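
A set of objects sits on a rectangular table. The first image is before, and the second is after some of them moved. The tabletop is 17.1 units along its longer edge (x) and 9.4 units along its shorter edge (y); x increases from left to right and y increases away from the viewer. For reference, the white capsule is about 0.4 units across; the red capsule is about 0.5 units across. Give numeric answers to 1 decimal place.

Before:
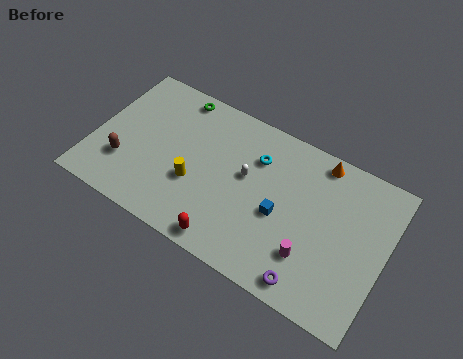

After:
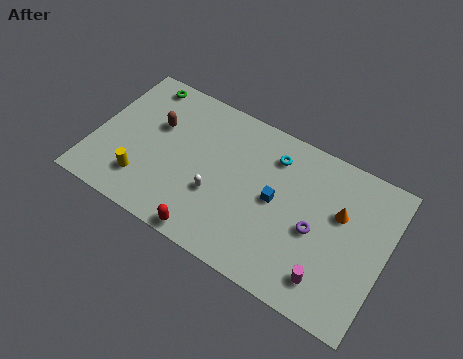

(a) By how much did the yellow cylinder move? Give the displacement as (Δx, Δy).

(-2.9, -1.3)

The yellow cylinder started near (6.1, 3.5) and ended near (3.2, 2.2).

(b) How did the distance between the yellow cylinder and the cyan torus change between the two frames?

+4.1

The distance was about 4.6 in the first image and 8.7 in the second, so they moved 4.1 units further apart.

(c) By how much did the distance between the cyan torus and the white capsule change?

+3.4

They were about 1.5 units apart before and 4.9 after — 3.4 units further apart.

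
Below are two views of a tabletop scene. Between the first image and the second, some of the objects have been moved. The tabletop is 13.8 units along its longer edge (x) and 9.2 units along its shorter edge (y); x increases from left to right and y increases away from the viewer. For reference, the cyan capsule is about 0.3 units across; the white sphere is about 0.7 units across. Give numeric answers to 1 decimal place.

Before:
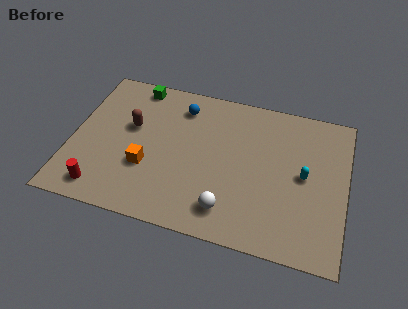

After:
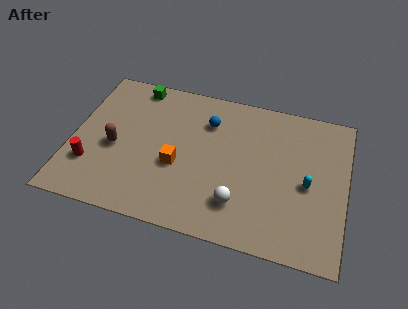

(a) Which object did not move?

the green cube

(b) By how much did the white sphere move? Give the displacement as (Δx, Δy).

(0.5, 0.5)

The white sphere started near (8.1, 1.7) and ended near (8.6, 2.2).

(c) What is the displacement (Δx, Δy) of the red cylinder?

(-0.7, 1.3)

From the two frames, the red cylinder sits at roughly (1.8, 1.3) before and (1.1, 2.6) after.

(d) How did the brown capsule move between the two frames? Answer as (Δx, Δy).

(-0.7, -1.5)

The brown capsule started near (2.9, 5.5) and ended near (2.2, 4.0).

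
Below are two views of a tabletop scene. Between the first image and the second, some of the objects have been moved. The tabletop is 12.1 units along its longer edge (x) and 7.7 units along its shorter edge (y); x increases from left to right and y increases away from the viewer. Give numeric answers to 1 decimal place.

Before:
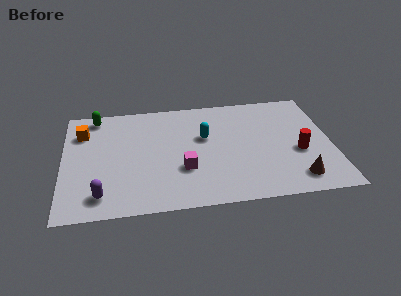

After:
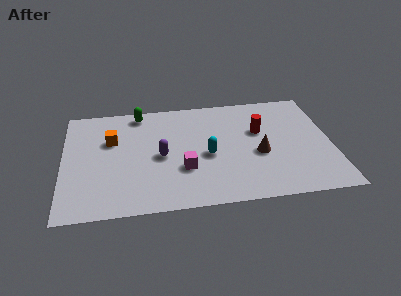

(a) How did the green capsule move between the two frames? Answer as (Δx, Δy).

(2.0, 0.0)

The green capsule was at about (1.5, 6.8) and moved to about (3.5, 6.8).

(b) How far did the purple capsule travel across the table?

3.5

The purple capsule was near (1.7, 1.3) before and (4.4, 3.6) after, so it travelled √(2.7² + 2.3²) ≈ 3.5 units.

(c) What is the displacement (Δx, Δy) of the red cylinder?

(-1.7, 1.7)

The red cylinder was at about (10.6, 3.1) and moved to about (8.9, 4.8).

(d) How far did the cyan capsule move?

1.3

From (6.4, 4.7) to (6.5, 3.4), the cyan capsule covered √(0.1² + 1.3²) ≈ 1.3 units.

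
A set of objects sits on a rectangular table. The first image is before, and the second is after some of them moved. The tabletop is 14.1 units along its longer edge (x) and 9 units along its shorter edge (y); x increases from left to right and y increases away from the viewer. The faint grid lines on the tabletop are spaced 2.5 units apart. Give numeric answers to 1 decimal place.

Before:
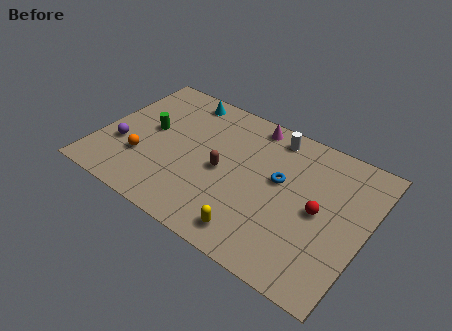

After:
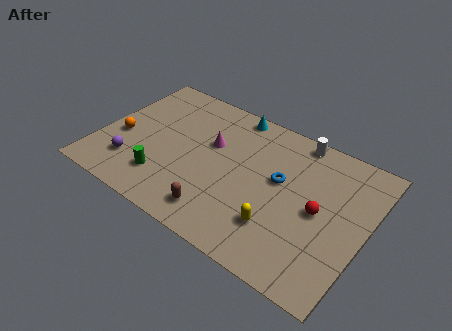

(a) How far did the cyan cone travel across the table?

2.7

The cyan cone was near (3.7, 7.9) before and (6.4, 8.2) after, so it travelled √(2.7² + 0.3²) ≈ 2.7 units.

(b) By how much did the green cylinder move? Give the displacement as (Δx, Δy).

(1.3, -2.8)

From the two frames, the green cylinder sits at roughly (2.5, 4.9) before and (3.8, 2.1) after.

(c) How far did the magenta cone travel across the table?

3.0

The magenta cone was near (7.5, 8.0) before and (5.7, 5.6) after, so it travelled √(1.8² + 2.4²) ≈ 3.0 units.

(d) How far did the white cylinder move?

1.3

The white cylinder moved from about (8.7, 7.8) to (9.9, 8.2), a distance of √(1.2² + 0.4²) ≈ 1.3.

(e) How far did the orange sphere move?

1.7

The orange sphere was near (2.5, 2.8) before and (1.1, 3.7) after, so it travelled √(1.4² + 0.9²) ≈ 1.7 units.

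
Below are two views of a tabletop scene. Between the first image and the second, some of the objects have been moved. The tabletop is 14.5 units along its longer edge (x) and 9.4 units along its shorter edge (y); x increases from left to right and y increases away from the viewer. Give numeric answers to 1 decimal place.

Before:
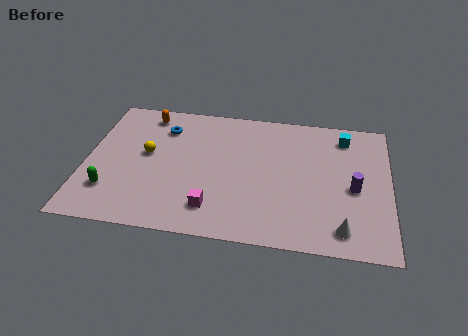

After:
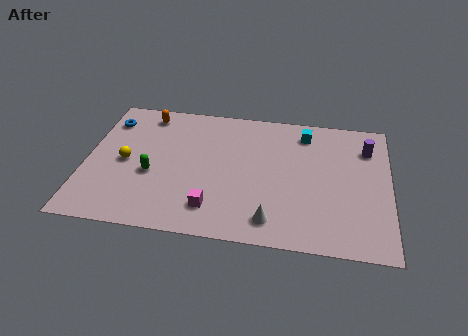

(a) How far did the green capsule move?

2.4

The green capsule moved from about (1.3, 2.4) to (3.2, 3.8), a distance of √(1.9² + 1.4²) ≈ 2.4.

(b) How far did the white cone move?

3.3

The white cone was near (12.3, 1.4) before and (9.0, 1.5) after, so it travelled √(3.3² + 0.1²) ≈ 3.3 units.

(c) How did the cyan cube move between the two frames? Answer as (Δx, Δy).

(-1.9, 0.0)

From the two frames, the cyan cube sits at roughly (12.3, 7.8) before and (10.4, 7.8) after.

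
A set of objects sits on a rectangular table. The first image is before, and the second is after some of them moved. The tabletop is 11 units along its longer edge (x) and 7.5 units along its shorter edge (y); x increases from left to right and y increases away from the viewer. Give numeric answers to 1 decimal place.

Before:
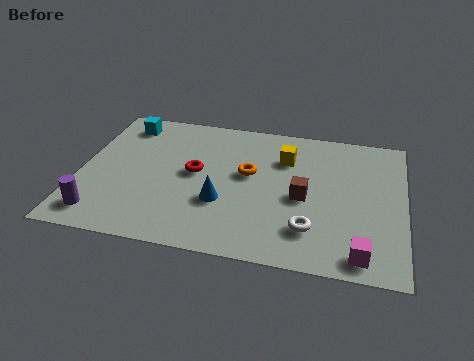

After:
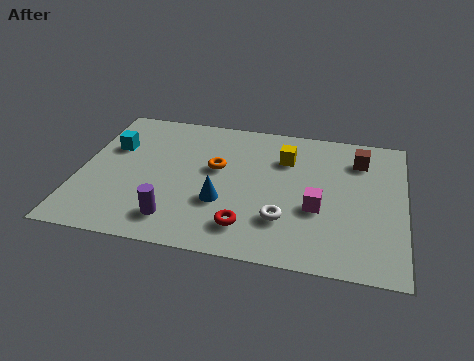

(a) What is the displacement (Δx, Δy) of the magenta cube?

(-1.5, 2.0)

The magenta cube started near (9.6, 0.9) and ended near (8.1, 2.9).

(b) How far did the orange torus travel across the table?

1.1

From (5.7, 4.3) to (4.6, 4.4), the orange torus covered √(1.1² + 0.1²) ≈ 1.1 units.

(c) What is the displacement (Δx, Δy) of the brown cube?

(1.8, 2.4)

The brown cube was at about (7.6, 3.4) and moved to about (9.4, 5.8).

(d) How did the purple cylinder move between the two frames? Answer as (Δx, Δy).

(2.5, 0.2)

From the two frames, the purple cylinder sits at roughly (0.9, 1.2) before and (3.4, 1.4) after.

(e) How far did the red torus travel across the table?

3.1

From (3.9, 4.0) to (5.8, 1.5), the red torus covered √(1.9² + 2.5²) ≈ 3.1 units.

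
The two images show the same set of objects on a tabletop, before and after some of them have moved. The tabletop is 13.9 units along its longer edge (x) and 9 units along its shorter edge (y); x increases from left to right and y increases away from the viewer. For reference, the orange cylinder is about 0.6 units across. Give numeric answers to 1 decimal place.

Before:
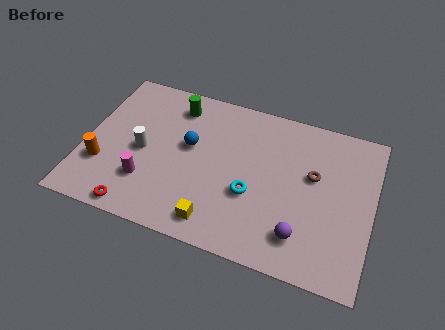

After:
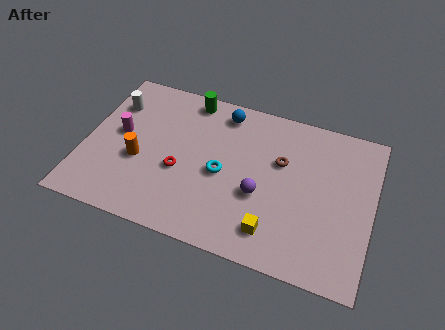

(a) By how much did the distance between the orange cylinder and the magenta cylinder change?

-0.5

Before: roughly 2.2 units apart; after: 1.7. That's 0.5 units closer together.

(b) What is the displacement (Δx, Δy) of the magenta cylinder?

(-1.6, 2.4)

The magenta cylinder was at about (3.2, 2.5) and moved to about (1.6, 4.9).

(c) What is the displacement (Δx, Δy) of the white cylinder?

(-1.7, 2.4)

From the two frames, the white cylinder sits at roughly (2.8, 4.2) before and (1.1, 6.6) after.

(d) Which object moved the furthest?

the red torus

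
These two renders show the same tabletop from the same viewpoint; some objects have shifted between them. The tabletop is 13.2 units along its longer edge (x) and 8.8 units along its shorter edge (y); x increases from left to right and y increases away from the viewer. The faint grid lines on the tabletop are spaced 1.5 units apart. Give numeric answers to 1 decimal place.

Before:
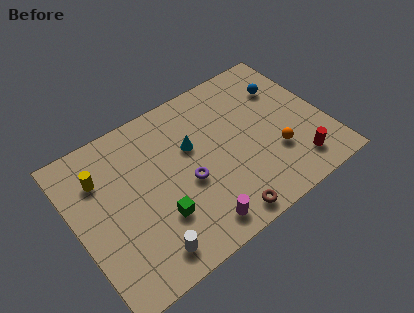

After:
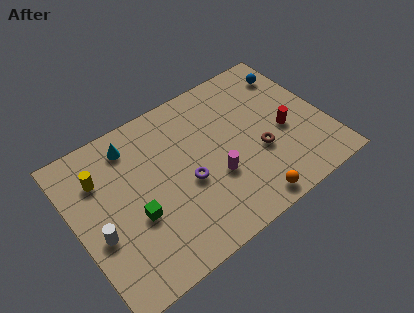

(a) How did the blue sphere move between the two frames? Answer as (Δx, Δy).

(0.6, 0.7)

The blue sphere was at about (11.5, 6.3) and moved to about (12.1, 7.0).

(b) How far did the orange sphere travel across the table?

2.7

The orange sphere was near (10.3, 2.8) before and (8.4, 0.9) after, so it travelled √(1.9² + 1.9²) ≈ 2.7 units.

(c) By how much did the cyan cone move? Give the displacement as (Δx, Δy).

(-2.9, 1.8)

From the two frames, the cyan cone sits at roughly (6.3, 5.5) before and (3.4, 7.3) after.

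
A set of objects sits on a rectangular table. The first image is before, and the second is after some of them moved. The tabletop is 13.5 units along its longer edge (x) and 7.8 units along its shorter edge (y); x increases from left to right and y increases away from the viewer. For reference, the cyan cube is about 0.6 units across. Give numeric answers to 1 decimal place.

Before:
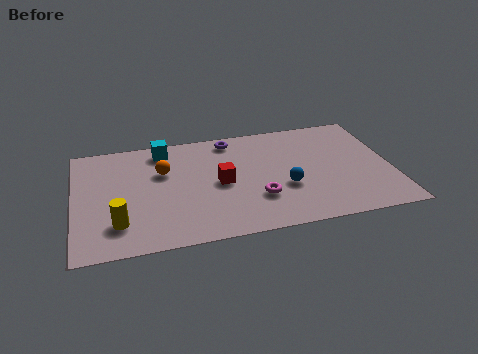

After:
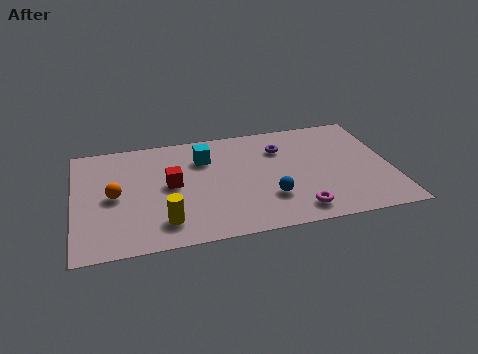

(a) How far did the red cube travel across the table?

2.1

The red cube moved from about (6.2, 3.8) to (4.1, 4.1), a distance of √(2.1² + 0.3²) ≈ 2.1.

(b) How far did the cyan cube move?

2.0

The cyan cube was near (3.9, 6.7) before and (5.6, 5.7) after, so it travelled √(1.7² + 1.0²) ≈ 2.0 units.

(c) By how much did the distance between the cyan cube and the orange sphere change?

+2.7

Before: roughly 1.6 units apart; after: 4.3. That's 2.7 units further apart.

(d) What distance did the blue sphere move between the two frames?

0.9

The blue sphere moved from about (8.9, 2.9) to (8.2, 2.3), a distance of √(0.7² + 0.6²) ≈ 0.9.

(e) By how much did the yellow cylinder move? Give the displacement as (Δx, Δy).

(1.9, -0.3)

The yellow cylinder was at about (1.8, 1.9) and moved to about (3.7, 1.6).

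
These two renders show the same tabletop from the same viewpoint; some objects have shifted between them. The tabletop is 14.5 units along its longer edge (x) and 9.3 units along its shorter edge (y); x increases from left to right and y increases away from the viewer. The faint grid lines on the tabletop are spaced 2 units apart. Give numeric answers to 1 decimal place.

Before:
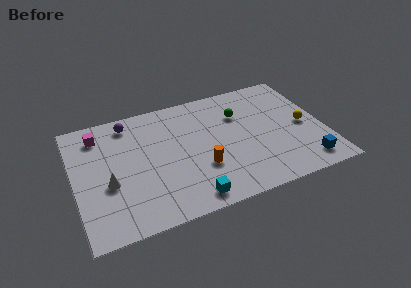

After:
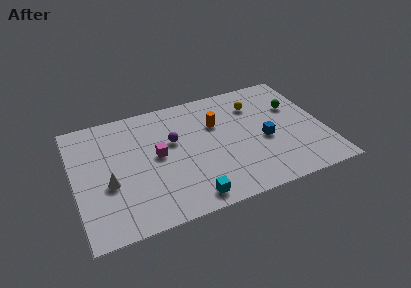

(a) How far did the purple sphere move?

3.3

The purple sphere was near (3.4, 8.0) before and (5.8, 5.7) after, so it travelled √(2.4² + 2.3²) ≈ 3.3 units.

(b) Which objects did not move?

the white cone and the cyan cube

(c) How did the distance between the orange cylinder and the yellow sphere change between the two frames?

-3.8

The distance was about 6.3 in the first image and 2.5 in the second, so they moved 3.8 units closer together.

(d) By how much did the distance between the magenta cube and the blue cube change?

-6.8

They were about 13.1 units apart before and 6.3 after — 6.8 units closer together.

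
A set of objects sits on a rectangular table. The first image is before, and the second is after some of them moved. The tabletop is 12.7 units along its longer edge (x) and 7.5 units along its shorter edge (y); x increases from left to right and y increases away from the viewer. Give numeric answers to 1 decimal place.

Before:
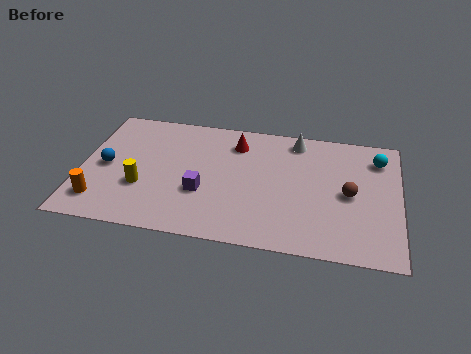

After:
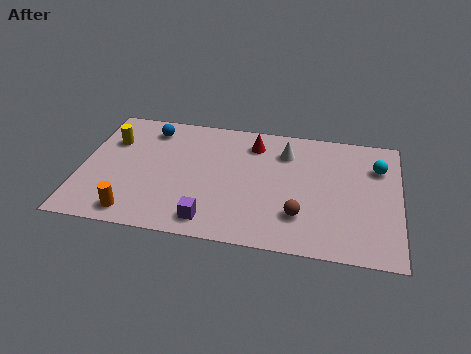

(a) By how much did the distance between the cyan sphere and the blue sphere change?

-1.8

The distance was about 11.0 in the first image and 9.2 in the second, so they moved 1.8 units closer together.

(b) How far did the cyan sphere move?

0.5

The cyan sphere moved from about (11.8, 5.9) to (11.8, 5.4), a distance of √(0.0² + 0.5²) ≈ 0.5.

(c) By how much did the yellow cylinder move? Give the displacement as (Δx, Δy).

(-1.4, 2.6)

The yellow cylinder started near (2.5, 2.6) and ended near (1.1, 5.2).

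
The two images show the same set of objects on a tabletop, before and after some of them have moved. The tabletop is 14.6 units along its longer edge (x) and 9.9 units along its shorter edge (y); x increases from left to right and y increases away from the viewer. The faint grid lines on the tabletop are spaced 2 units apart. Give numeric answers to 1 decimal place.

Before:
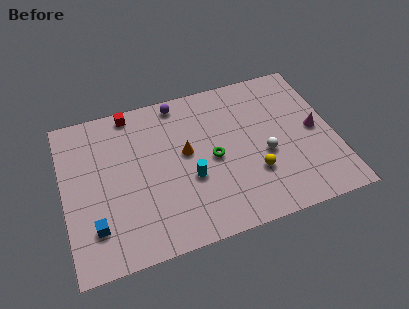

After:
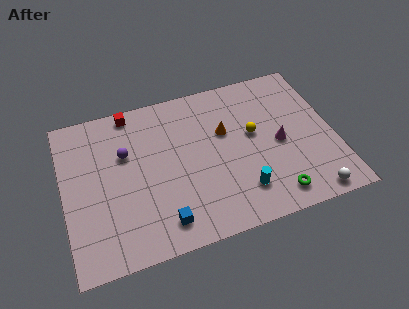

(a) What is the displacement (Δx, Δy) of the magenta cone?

(-2.0, -0.3)

From the two frames, the magenta cone sits at roughly (13.6, 4.9) before and (11.6, 4.6) after.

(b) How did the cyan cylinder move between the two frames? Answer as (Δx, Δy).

(2.6, -1.6)

The cyan cylinder started near (6.7, 3.8) and ended near (9.3, 2.2).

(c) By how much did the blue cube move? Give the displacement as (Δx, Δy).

(3.5, -0.8)

From the two frames, the blue cube sits at roughly (1.5, 2.4) before and (5.0, 1.6) after.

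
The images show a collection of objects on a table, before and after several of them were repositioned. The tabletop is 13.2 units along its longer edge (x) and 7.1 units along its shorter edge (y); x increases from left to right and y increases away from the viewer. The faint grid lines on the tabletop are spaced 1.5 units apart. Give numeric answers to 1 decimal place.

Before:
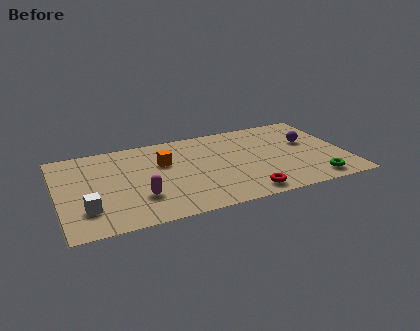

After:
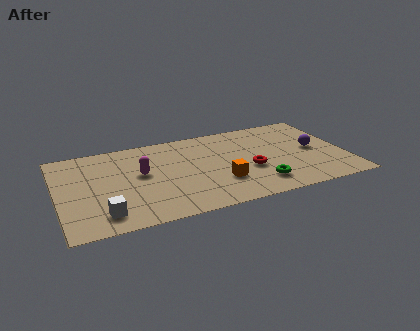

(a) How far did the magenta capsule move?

1.9

The magenta capsule was near (3.6, 2.1) before and (3.8, 4.0) after, so it travelled √(0.2² + 1.9²) ≈ 1.9 units.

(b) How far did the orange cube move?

3.4

The orange cube was near (4.9, 4.6) before and (7.3, 2.2) after, so it travelled √(2.4² + 2.4²) ≈ 3.4 units.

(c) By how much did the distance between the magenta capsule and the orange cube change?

+1.1

Before: roughly 2.8 units apart; after: 3.9. That's 1.1 units further apart.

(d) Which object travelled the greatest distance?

the orange cube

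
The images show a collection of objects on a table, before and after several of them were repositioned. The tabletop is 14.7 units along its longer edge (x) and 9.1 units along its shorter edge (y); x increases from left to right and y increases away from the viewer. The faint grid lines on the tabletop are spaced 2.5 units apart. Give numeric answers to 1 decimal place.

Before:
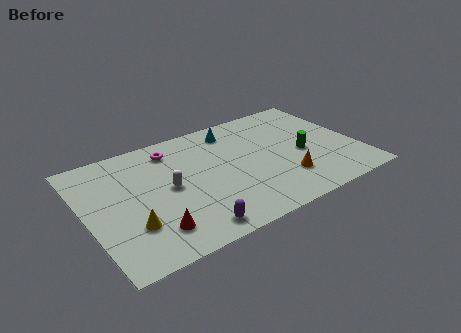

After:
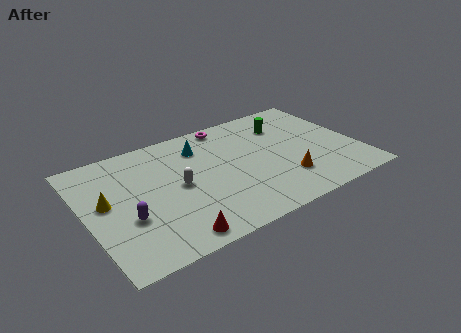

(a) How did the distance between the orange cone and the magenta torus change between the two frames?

-1.2

Before: roughly 7.4 units apart; after: 6.2. That's 1.2 units closer together.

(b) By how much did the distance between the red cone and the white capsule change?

+0.6

They were about 3.0 units apart before and 3.6 after — 0.6 units further apart.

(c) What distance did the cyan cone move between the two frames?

2.0

The cyan cone was near (8.4, 7.6) before and (6.5, 7.0) after, so it travelled √(1.9² + 0.6²) ≈ 2.0 units.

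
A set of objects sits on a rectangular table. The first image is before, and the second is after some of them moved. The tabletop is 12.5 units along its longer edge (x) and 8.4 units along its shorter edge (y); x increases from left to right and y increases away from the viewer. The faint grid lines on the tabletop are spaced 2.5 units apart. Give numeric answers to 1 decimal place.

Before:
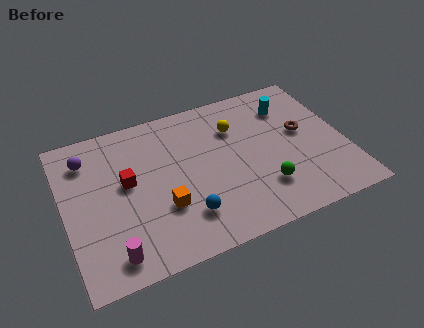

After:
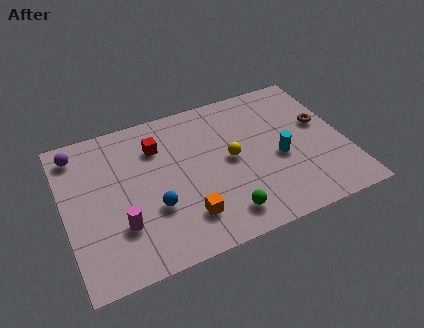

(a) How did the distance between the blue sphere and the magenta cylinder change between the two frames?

-1.8

They were about 3.4 units apart before and 1.6 after — 1.8 units closer together.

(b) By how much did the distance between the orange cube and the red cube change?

+2.0

The distance was about 2.4 in the first image and 4.4 in the second, so they moved 2.0 units further apart.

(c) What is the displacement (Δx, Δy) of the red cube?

(1.5, 1.5)

The red cube started near (2.8, 4.7) and ended near (4.3, 6.2).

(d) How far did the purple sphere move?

0.6

The purple sphere was near (1.2, 6.6) before and (0.8, 7.1) after, so it travelled √(0.4² + 0.5²) ≈ 0.6 units.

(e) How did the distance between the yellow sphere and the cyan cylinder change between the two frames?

-0.3

Before: roughly 2.5 units apart; after: 2.2. That's 0.3 units closer together.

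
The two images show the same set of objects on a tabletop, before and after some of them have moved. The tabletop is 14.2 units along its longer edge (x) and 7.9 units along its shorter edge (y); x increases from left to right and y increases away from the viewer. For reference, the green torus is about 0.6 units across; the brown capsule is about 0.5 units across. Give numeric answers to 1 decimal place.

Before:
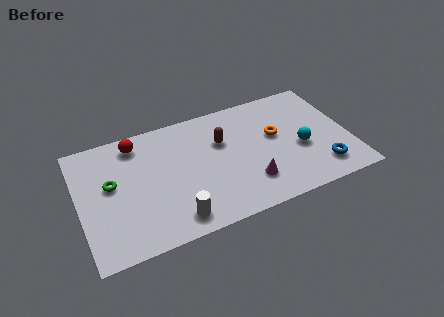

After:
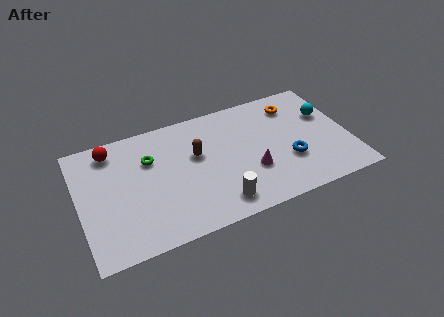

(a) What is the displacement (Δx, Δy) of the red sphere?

(-1.3, 0.0)

From the two frames, the red sphere sits at roughly (3.2, 6.7) before and (1.9, 6.7) after.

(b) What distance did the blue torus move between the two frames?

1.9

From (12.5, 1.6) to (10.9, 2.7), the blue torus covered √(1.6² + 1.1²) ≈ 1.9 units.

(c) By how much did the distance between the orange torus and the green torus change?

-0.8

They were about 8.7 units apart before and 7.9 after — 0.8 units closer together.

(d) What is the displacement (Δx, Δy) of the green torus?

(2.1, 0.9)

The green torus started near (1.7, 4.5) and ended near (3.8, 5.4).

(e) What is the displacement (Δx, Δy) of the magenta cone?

(0.2, 0.7)

The magenta cone was at about (8.7, 2.0) and moved to about (8.9, 2.7).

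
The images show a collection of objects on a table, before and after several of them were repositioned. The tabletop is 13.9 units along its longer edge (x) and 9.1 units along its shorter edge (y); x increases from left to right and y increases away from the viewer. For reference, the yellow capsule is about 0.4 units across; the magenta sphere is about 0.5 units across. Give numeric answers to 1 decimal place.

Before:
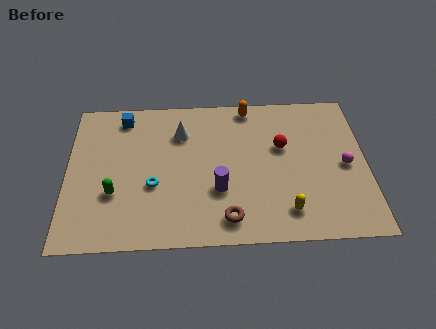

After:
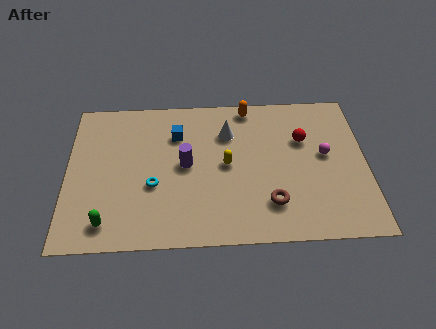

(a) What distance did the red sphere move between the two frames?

1.1

From (10.0, 5.6) to (11.0, 6.0), the red sphere covered √(1.0² + 0.4²) ≈ 1.1 units.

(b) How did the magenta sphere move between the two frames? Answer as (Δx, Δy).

(-0.9, 0.7)

The magenta sphere started near (12.9, 4.3) and ended near (12.0, 5.0).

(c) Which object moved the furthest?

the yellow capsule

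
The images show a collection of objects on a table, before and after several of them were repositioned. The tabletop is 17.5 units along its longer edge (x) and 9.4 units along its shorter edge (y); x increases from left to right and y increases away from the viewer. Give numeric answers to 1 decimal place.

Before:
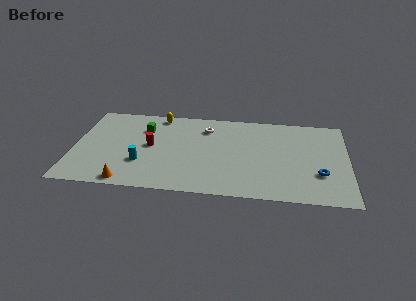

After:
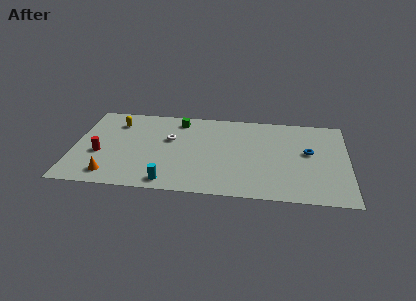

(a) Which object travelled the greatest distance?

the red cylinder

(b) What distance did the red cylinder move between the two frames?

3.4

The red cylinder was near (4.9, 4.9) before and (1.7, 3.7) after, so it travelled √(3.2² + 1.2²) ≈ 3.4 units.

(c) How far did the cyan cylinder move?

2.6

From (4.4, 3.0) to (6.2, 1.1), the cyan cylinder covered √(1.8² + 1.9²) ≈ 2.6 units.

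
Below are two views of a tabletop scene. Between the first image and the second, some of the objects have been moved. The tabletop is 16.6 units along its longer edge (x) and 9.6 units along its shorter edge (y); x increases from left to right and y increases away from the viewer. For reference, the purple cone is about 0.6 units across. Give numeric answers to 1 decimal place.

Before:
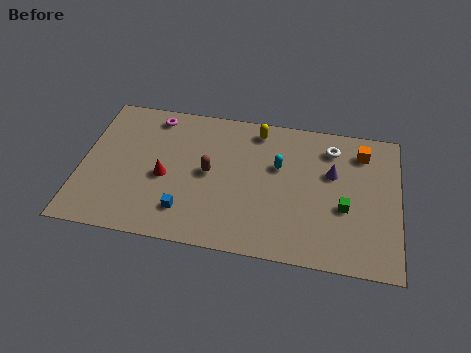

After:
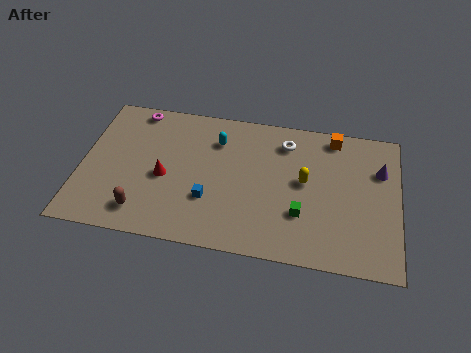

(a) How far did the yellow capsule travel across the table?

4.0

The yellow capsule moved from about (9.1, 8.3) to (11.7, 5.2), a distance of √(2.6² + 3.1²) ≈ 4.0.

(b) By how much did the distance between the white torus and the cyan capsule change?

+0.4

Before: roughly 3.2 units apart; after: 3.6. That's 0.4 units further apart.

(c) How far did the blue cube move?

1.6

From (5.6, 2.1) to (6.8, 3.1), the blue cube covered √(1.2² + 1.0²) ≈ 1.6 units.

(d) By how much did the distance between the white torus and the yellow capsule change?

-1.2

The distance was about 3.9 in the first image and 2.7 in the second, so they moved 1.2 units closer together.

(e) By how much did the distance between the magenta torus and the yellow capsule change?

+4.2

Before: roughly 5.5 units apart; after: 9.7. That's 4.2 units further apart.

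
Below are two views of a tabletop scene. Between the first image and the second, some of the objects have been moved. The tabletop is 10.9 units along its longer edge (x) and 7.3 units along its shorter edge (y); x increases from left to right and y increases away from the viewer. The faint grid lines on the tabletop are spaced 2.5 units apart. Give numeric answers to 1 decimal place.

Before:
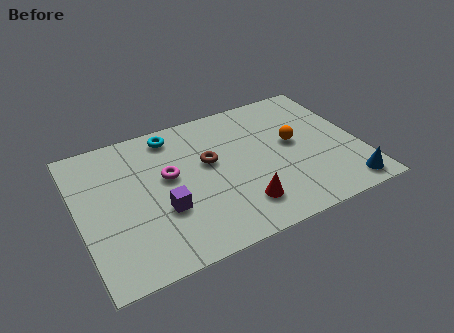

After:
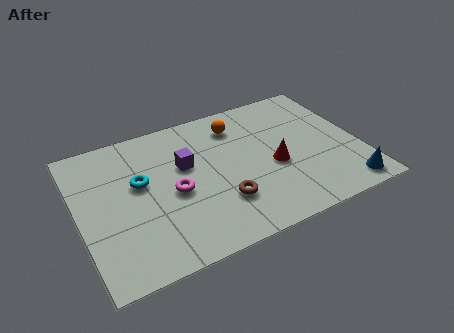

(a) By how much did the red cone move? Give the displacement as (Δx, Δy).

(1.5, 1.5)

The red cone started near (6.0, 1.6) and ended near (7.5, 3.1).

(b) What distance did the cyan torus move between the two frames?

2.5

The cyan torus moved from about (3.9, 6.3) to (2.4, 4.3), a distance of √(1.5² + 2.0²) ≈ 2.5.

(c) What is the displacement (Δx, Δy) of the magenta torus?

(0.1, -0.9)

The magenta torus was at about (3.5, 4.2) and moved to about (3.6, 3.3).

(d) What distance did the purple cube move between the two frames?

2.2

The purple cube was near (3.1, 2.6) before and (4.2, 4.5) after, so it travelled √(1.1² + 1.9²) ≈ 2.2 units.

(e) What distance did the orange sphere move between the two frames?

2.7

The orange sphere moved from about (8.4, 4.0) to (6.4, 5.8), a distance of √(2.0² + 1.8²) ≈ 2.7.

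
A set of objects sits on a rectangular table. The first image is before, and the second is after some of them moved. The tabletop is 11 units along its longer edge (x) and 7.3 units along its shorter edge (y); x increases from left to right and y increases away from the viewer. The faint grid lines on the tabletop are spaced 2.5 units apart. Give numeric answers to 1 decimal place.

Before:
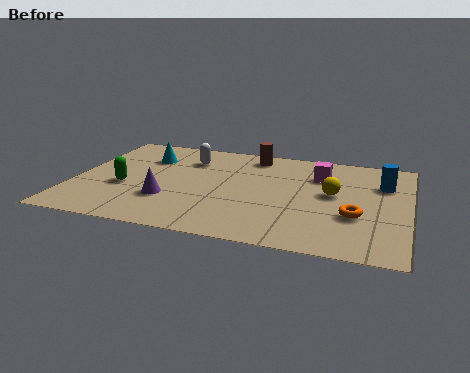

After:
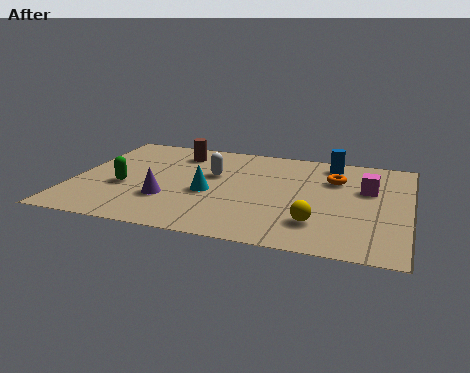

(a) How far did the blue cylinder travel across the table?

2.2

The blue cylinder moved from about (10.1, 5.1) to (8.3, 6.3), a distance of √(1.8² + 1.2²) ≈ 2.2.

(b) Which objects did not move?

the green capsule and the purple cone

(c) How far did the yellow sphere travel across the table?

2.2

The yellow sphere was near (8.5, 4.0) before and (8.1, 1.8) after, so it travelled √(0.4² + 2.2²) ≈ 2.2 units.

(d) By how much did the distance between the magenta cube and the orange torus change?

-1.8

Before: roughly 3.0 units apart; after: 1.2. That's 1.8 units closer together.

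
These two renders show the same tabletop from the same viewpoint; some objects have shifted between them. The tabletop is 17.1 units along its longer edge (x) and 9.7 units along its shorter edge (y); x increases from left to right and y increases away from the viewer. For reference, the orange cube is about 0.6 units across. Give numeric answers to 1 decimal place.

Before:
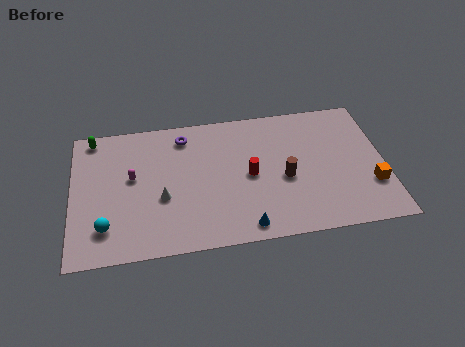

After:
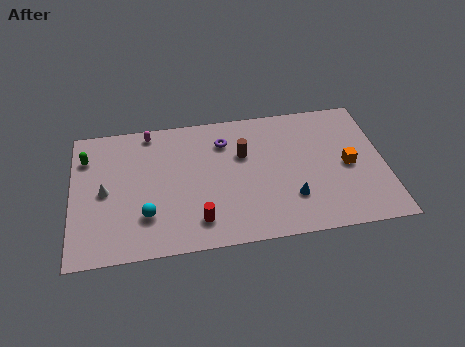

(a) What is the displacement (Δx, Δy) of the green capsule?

(-0.4, -1.4)

From the two frames, the green capsule sits at roughly (1.2, 8.7) before and (0.8, 7.3) after.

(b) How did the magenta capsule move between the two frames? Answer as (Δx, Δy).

(1.0, 3.2)

From the two frames, the magenta capsule sits at roughly (3.3, 5.5) before and (4.3, 8.7) after.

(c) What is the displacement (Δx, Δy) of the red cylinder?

(-2.9, -2.8)

From the two frames, the red cylinder sits at roughly (9.7, 4.7) before and (6.8, 1.9) after.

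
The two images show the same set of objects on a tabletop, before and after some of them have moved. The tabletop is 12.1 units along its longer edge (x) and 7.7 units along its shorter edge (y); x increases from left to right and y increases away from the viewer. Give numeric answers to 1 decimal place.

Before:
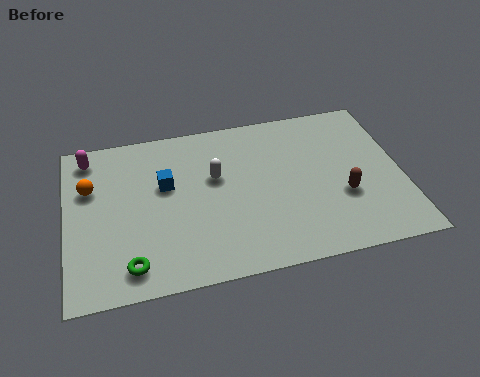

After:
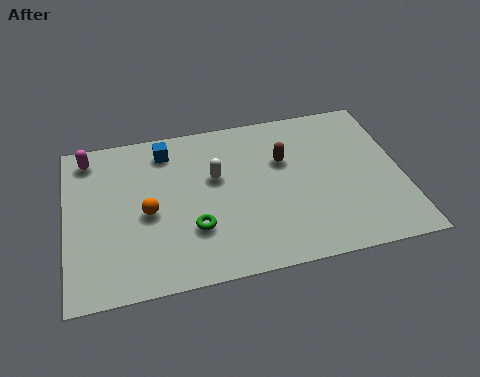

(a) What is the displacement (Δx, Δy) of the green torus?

(2.3, 1.2)

The green torus started near (2.2, 1.2) and ended near (4.5, 2.4).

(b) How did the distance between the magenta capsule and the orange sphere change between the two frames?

+2.2

The distance was about 1.5 in the first image and 3.7 in the second, so they moved 2.2 units further apart.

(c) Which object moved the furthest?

the brown capsule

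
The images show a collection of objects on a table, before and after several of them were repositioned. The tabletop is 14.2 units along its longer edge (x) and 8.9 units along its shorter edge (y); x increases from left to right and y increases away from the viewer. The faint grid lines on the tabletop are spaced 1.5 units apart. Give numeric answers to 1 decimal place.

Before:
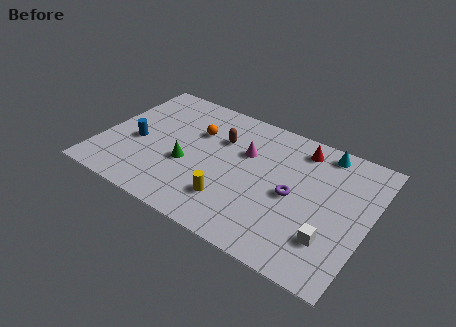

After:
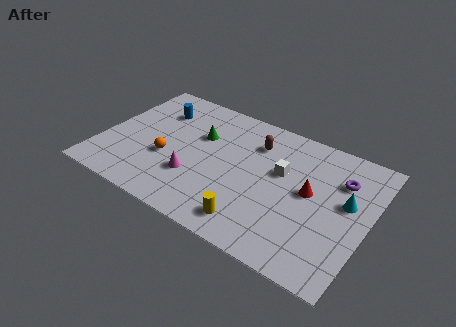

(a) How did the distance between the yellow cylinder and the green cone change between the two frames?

+2.8

Before: roughly 2.9 units apart; after: 5.7. That's 2.8 units further apart.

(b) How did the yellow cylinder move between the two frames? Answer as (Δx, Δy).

(1.3, -0.8)

The yellow cylinder started near (7.3, 2.2) and ended near (8.6, 1.4).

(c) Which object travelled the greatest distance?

the white cube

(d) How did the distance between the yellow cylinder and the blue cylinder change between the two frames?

+2.4

The distance was about 5.6 in the first image and 8.0 in the second, so they moved 2.4 units further apart.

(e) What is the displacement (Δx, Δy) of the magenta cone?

(-2.3, -3.0)

The magenta cone started near (7.5, 5.8) and ended near (5.2, 2.8).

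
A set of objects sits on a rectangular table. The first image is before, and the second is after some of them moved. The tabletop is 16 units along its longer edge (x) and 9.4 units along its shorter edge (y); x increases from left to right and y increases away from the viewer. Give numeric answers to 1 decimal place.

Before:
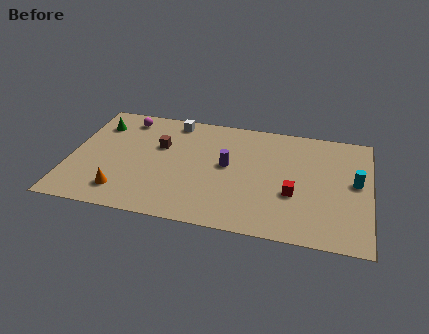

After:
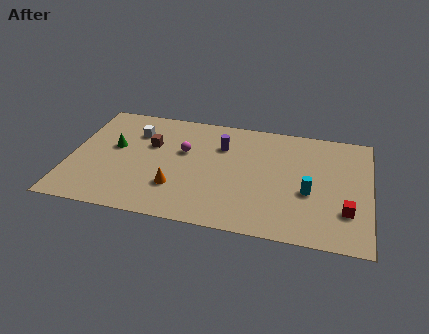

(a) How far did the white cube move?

2.4

The white cube was near (5.3, 8.3) before and (3.3, 6.9) after, so it travelled √(2.0² + 1.4²) ≈ 2.4 units.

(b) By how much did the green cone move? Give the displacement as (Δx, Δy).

(1.0, -1.8)

The green cone started near (1.3, 7.2) and ended near (2.3, 5.4).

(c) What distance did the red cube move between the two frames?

2.9

From (12.0, 3.5) to (14.8, 2.7), the red cube covered √(2.8² + 0.8²) ≈ 2.9 units.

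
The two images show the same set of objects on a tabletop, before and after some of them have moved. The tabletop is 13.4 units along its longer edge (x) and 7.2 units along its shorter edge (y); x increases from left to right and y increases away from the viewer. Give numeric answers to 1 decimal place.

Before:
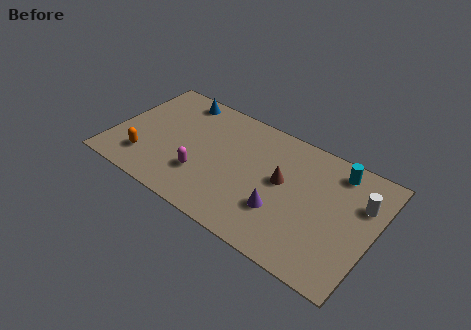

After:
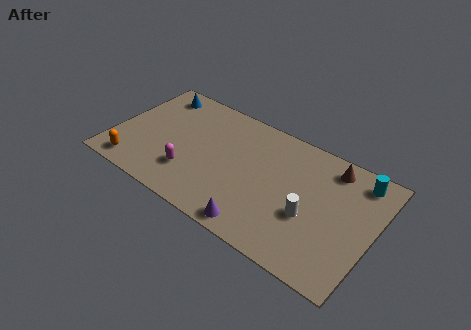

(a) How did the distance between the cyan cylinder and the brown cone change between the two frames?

-1.9

They were about 3.3 units apart before and 1.4 after — 1.9 units closer together.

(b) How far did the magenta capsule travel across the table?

0.6

From (4.8, 2.2) to (4.2, 2.0), the magenta capsule covered √(0.6² + 0.2²) ≈ 0.6 units.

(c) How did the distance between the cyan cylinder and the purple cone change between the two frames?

+2.4

Before: roughly 4.4 units apart; after: 6.8. That's 2.4 units further apart.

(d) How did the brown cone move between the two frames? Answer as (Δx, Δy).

(2.2, 2.1)

The brown cone started near (8.7, 4.0) and ended near (10.9, 6.1).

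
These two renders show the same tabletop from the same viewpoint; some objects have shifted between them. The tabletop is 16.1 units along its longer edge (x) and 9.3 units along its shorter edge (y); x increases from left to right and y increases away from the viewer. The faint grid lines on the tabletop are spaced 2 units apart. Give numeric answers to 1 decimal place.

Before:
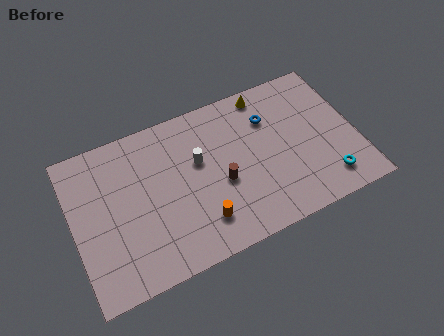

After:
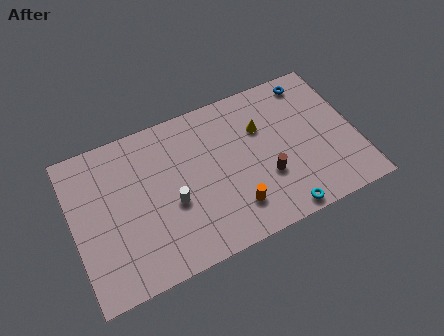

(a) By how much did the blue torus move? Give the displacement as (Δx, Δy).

(2.6, 1.4)

From the two frames, the blue torus sits at roughly (11.4, 6.7) before and (14.0, 8.1) after.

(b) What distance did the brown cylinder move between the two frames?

2.6

The brown cylinder was near (8.3, 3.9) before and (10.8, 3.2) after, so it travelled √(2.5² + 0.7²) ≈ 2.6 units.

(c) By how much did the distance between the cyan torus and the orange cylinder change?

-4.4

The distance was about 7.2 in the first image and 2.8 in the second, so they moved 4.4 units closer together.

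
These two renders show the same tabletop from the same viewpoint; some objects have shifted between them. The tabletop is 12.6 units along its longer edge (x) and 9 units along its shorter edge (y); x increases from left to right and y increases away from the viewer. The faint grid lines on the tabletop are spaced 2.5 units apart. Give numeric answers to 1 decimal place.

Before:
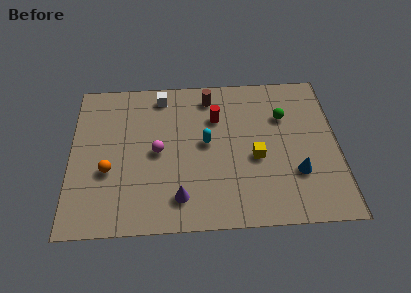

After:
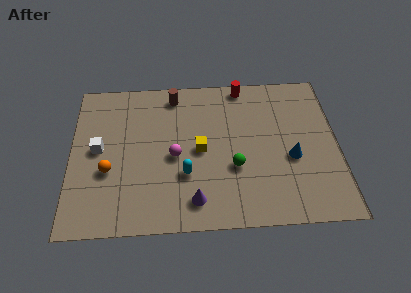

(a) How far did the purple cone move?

0.7

The purple cone moved from about (5.1, 1.7) to (5.8, 1.5), a distance of √(0.7² + 0.2²) ≈ 0.7.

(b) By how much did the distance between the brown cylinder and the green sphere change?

+1.5

They were about 3.8 units apart before and 5.3 after — 1.5 units further apart.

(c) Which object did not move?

the orange sphere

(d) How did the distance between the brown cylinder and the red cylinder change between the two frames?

+2.0

Before: roughly 1.3 units apart; after: 3.3. That's 2.0 units further apart.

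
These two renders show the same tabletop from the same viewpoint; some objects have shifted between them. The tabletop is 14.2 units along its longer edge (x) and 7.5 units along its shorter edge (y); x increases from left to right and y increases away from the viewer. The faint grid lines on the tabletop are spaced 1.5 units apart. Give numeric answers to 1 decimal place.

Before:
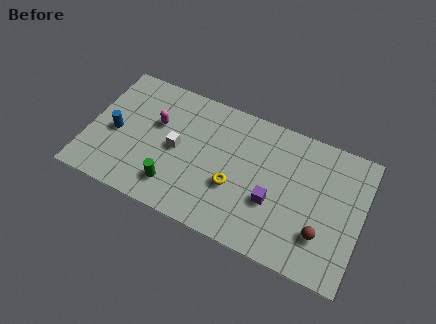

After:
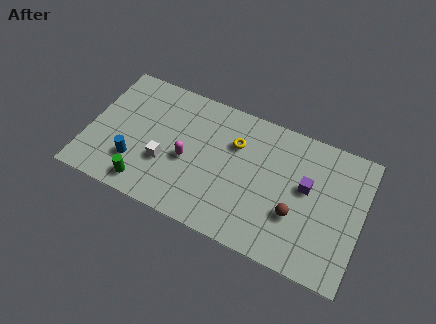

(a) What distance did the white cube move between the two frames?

1.1

From (4.6, 3.7) to (4.1, 2.7), the white cube covered √(0.5² + 1.0²) ≈ 1.1 units.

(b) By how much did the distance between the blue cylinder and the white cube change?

-1.6

The distance was about 3.2 in the first image and 1.6 in the second, so they moved 1.6 units closer together.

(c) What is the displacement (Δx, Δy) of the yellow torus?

(-0.2, 2.4)

The yellow torus started near (7.7, 2.8) and ended near (7.5, 5.2).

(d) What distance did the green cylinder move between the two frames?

1.5

From (4.7, 1.6) to (3.3, 1.1), the green cylinder covered √(1.4² + 0.5²) ≈ 1.5 units.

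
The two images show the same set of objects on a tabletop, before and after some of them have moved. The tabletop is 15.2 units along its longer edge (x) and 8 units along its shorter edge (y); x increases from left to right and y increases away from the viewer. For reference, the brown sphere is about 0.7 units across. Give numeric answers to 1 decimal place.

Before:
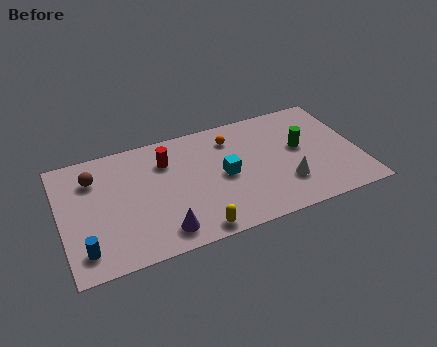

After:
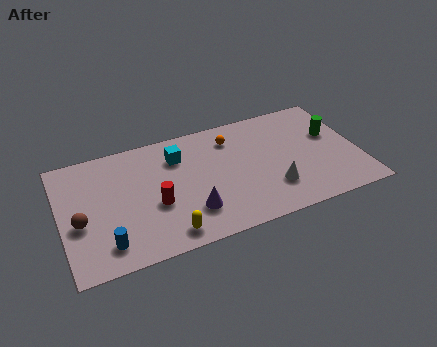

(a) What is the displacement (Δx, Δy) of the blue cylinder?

(1.1, 0.0)

From the two frames, the blue cylinder sits at roughly (1.0, 1.5) before and (2.1, 1.5) after.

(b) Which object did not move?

the orange sphere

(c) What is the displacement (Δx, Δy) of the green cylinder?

(1.7, 0.4)

From the two frames, the green cylinder sits at roughly (12.3, 4.5) before and (14.0, 4.9) after.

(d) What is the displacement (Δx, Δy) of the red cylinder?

(-0.8, -2.7)

From the two frames, the red cylinder sits at roughly (5.5, 5.9) before and (4.7, 3.2) after.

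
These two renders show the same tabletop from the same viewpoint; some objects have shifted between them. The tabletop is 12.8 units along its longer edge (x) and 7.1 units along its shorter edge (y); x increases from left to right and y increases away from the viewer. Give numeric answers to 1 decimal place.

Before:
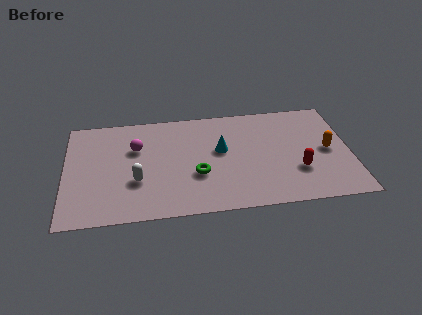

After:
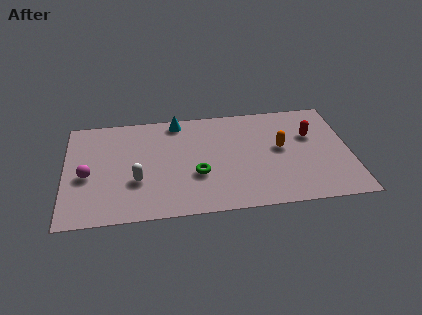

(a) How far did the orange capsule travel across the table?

2.1

The orange capsule was near (11.8, 3.5) before and (9.7, 3.9) after, so it travelled √(2.1² + 0.4²) ≈ 2.1 units.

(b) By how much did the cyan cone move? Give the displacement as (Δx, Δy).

(-1.9, 2.2)

From the two frames, the cyan cone sits at roughly (7.0, 4.1) before and (5.1, 6.3) after.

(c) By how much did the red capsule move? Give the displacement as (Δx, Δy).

(0.7, 2.3)

From the two frames, the red capsule sits at roughly (10.4, 2.3) before and (11.1, 4.6) after.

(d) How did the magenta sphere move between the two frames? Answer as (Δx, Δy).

(-2.2, -1.6)

From the two frames, the magenta sphere sits at roughly (3.2, 4.7) before and (1.0, 3.1) after.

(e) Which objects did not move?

the green torus and the white capsule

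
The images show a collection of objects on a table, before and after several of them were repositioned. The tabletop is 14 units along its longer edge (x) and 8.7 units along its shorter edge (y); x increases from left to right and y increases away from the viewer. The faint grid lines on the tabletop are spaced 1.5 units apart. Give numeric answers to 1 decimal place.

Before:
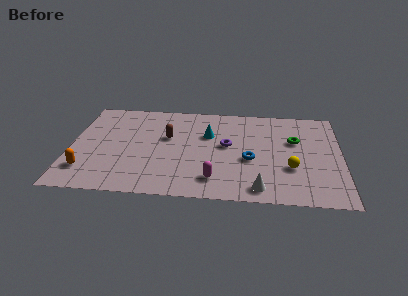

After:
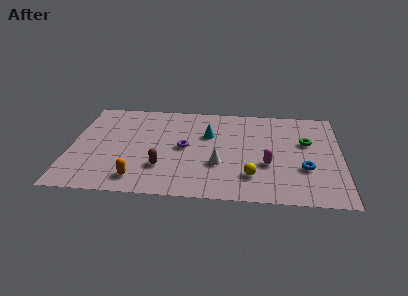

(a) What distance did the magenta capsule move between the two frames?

3.1

The magenta capsule was near (7.5, 1.7) before and (10.2, 3.2) after, so it travelled √(2.7² + 1.5²) ≈ 3.1 units.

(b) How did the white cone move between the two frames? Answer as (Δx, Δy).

(-2.1, 1.9)

From the two frames, the white cone sits at roughly (9.8, 1.1) before and (7.7, 3.0) after.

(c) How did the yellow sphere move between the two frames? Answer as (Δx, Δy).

(-2.0, -0.9)

The yellow sphere started near (11.4, 3.0) and ended near (9.4, 2.1).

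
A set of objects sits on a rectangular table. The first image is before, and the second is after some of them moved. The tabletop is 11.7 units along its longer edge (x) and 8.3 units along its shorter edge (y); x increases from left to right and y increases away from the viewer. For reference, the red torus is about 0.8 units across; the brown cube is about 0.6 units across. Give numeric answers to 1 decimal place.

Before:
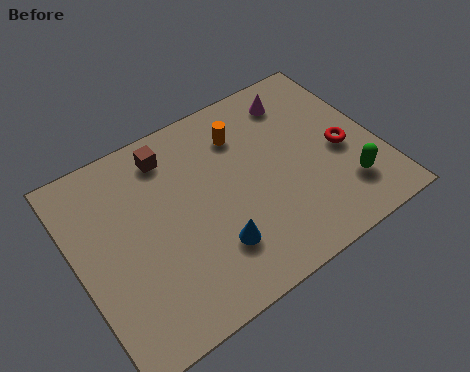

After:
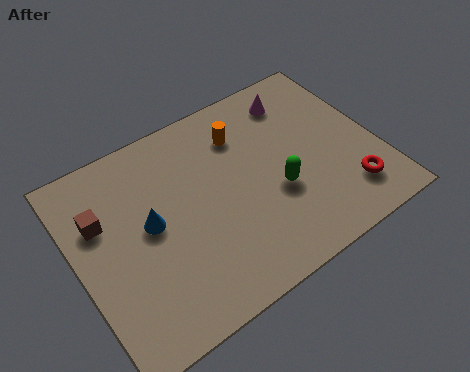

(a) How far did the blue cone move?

3.0

The blue cone was near (4.9, 2.2) before and (2.8, 4.4) after, so it travelled √(2.1² + 2.2²) ≈ 3.0 units.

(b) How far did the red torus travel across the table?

1.9

The red torus moved from about (10.3, 3.7) to (10.2, 1.8), a distance of √(0.1² + 1.9²) ≈ 1.9.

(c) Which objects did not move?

the orange cylinder and the magenta cone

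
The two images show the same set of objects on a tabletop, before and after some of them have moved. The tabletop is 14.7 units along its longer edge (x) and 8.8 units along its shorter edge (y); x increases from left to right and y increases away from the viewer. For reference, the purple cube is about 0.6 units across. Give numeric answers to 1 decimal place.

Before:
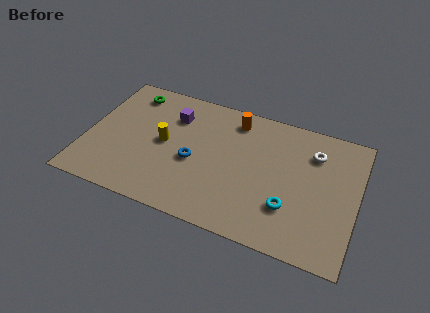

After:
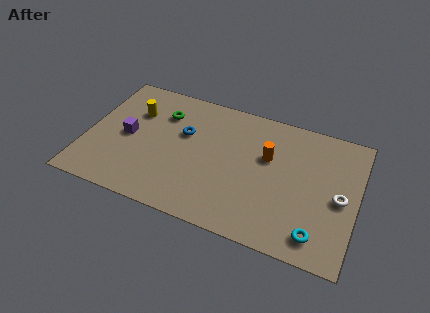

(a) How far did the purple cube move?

3.2

From (4.5, 6.5) to (2.2, 4.3), the purple cube covered √(2.3² + 2.2²) ≈ 3.2 units.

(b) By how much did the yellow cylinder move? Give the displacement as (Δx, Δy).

(-1.8, 1.6)

From the two frames, the yellow cylinder sits at roughly (4.2, 4.5) before and (2.4, 6.1) after.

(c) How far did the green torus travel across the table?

2.1

The green torus was near (2.0, 7.4) before and (3.9, 6.5) after, so it travelled √(1.9² + 0.9²) ≈ 2.1 units.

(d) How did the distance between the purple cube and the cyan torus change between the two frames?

+3.2

Before: roughly 7.8 units apart; after: 11.0. That's 3.2 units further apart.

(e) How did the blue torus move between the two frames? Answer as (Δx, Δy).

(-0.7, 1.7)

The blue torus was at about (5.9, 3.8) and moved to about (5.2, 5.5).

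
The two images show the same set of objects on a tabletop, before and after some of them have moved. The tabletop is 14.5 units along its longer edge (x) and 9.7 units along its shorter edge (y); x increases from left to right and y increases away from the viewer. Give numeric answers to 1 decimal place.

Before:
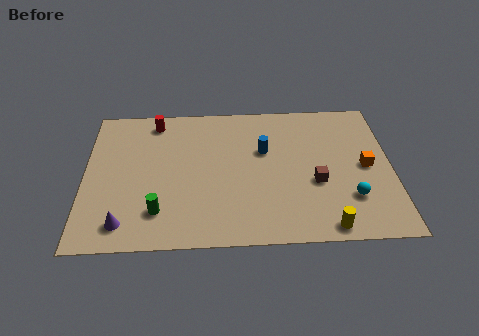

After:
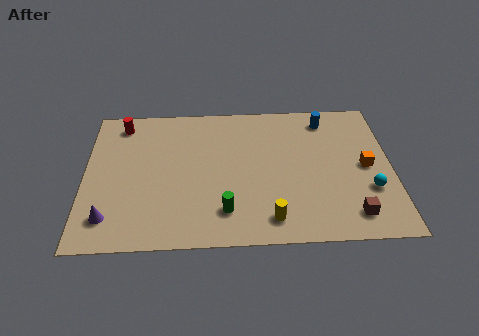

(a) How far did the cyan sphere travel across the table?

1.0

The cyan sphere moved from about (12.5, 2.7) to (13.4, 3.2), a distance of √(0.9² + 0.5²) ≈ 1.0.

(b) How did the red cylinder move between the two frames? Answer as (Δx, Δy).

(-1.6, -0.1)

The red cylinder started near (3.3, 8.4) and ended near (1.7, 8.3).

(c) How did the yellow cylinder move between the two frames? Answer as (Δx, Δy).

(-2.6, 0.6)

The yellow cylinder started near (11.3, 0.9) and ended near (8.7, 1.5).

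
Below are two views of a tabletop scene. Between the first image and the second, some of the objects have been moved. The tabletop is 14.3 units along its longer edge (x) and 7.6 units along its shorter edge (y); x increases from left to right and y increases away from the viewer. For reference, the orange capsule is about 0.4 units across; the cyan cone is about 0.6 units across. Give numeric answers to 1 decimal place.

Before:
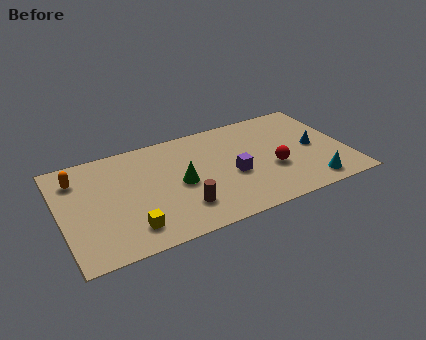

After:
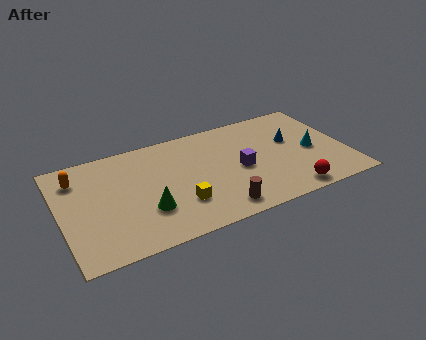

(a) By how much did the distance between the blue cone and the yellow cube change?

-3.3

They were about 9.8 units apart before and 6.5 after — 3.3 units closer together.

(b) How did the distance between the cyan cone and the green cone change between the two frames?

+1.8

Before: roughly 6.8 units apart; after: 8.6. That's 1.8 units further apart.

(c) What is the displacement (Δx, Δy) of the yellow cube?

(2.5, 0.7)

The yellow cube started near (3.2, 1.5) and ended near (5.7, 2.2).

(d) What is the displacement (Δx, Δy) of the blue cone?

(-1.0, 0.9)

From the two frames, the blue cone sits at roughly (12.7, 3.7) before and (11.7, 4.6) after.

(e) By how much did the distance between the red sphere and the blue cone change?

+1.4

Before: roughly 2.3 units apart; after: 3.7. That's 1.4 units further apart.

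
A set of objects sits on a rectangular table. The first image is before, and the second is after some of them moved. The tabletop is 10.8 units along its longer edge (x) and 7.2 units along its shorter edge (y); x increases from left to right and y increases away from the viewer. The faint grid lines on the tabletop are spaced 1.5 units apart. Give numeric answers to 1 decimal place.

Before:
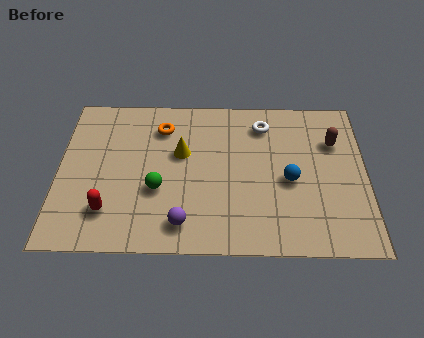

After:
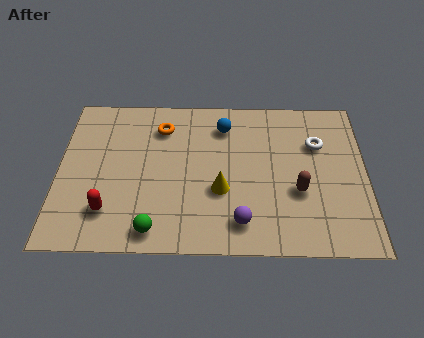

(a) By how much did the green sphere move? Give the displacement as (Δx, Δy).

(-0.1, -1.8)

The green sphere was at about (3.5, 2.7) and moved to about (3.4, 0.9).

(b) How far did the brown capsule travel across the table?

2.6

The brown capsule moved from about (9.7, 5.0) to (8.4, 2.7), a distance of √(1.3² + 2.3²) ≈ 2.6.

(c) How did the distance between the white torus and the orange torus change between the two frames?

+1.9

Before: roughly 3.6 units apart; after: 5.5. That's 1.9 units further apart.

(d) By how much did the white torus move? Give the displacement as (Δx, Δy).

(1.9, -0.9)

The white torus was at about (7.2, 5.8) and moved to about (9.1, 4.9).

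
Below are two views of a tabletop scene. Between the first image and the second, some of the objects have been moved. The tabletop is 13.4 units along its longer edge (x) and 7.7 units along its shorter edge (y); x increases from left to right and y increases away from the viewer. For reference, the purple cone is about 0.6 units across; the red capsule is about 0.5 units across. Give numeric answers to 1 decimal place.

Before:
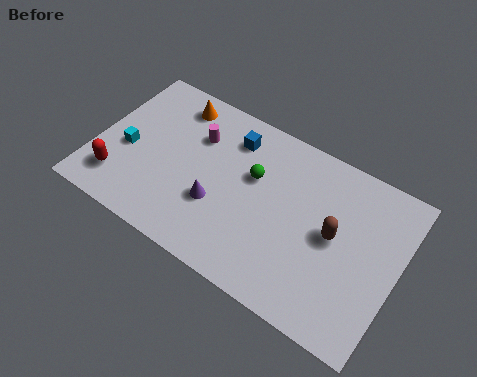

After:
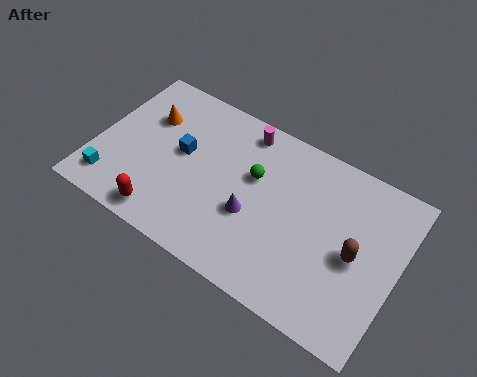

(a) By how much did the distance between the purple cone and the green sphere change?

-0.7

The distance was about 2.5 in the first image and 1.8 in the second, so they moved 0.7 units closer together.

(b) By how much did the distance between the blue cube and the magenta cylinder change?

+1.7

Before: roughly 1.7 units apart; after: 3.4. That's 1.7 units further apart.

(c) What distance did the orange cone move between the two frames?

1.6

The orange cone was near (3.0, 6.5) before and (2.0, 5.3) after, so it travelled √(1.0² + 1.2²) ≈ 1.6 units.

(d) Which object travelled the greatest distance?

the blue cube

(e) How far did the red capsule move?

2.3

The red capsule moved from about (1.3, 1.7) to (3.5, 1.0), a distance of √(2.2² + 0.7²) ≈ 2.3.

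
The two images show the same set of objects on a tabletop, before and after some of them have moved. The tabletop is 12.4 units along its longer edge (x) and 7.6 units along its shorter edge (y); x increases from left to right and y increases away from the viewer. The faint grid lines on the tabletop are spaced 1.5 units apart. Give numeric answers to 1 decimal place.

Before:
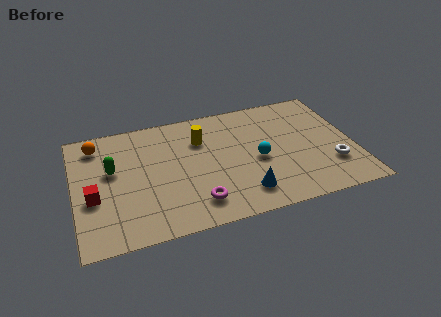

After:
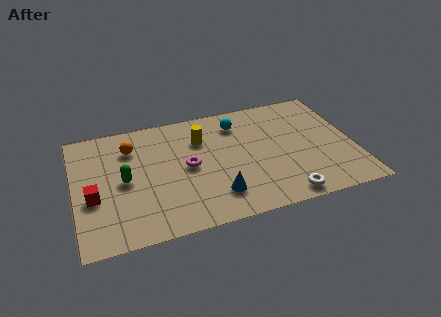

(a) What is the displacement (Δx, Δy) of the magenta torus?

(-0.2, 2.3)

The magenta torus was at about (5.2, 1.5) and moved to about (5.0, 3.8).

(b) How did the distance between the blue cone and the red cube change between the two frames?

-1.2

They were about 6.7 units apart before and 5.5 after — 1.2 units closer together.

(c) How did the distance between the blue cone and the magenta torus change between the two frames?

+0.3

The distance was about 2.1 in the first image and 2.4 in the second, so they moved 0.3 units further apart.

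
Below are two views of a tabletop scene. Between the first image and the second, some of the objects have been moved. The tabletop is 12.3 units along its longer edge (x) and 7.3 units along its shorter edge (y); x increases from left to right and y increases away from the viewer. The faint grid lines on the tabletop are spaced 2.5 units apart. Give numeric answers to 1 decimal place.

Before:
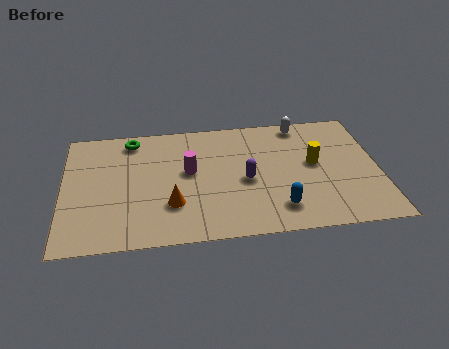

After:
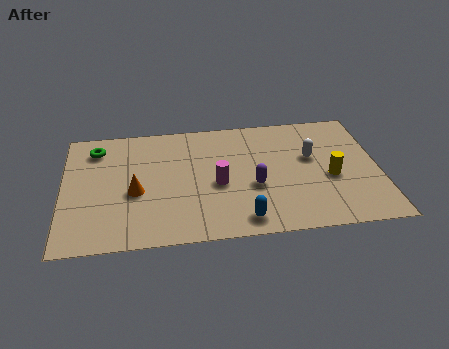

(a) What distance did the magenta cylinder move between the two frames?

1.4

From (4.9, 4.1) to (6.0, 3.2), the magenta cylinder covered √(1.1² + 0.9²) ≈ 1.4 units.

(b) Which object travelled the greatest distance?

the white capsule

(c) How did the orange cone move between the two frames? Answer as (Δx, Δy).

(-1.4, 0.9)

The orange cone started near (4.2, 2.2) and ended near (2.8, 3.1).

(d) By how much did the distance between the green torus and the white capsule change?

+1.8

They were about 6.7 units apart before and 8.5 after — 1.8 units further apart.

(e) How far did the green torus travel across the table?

1.5

From (2.7, 6.3) to (1.3, 5.9), the green torus covered √(1.4² + 0.4²) ≈ 1.5 units.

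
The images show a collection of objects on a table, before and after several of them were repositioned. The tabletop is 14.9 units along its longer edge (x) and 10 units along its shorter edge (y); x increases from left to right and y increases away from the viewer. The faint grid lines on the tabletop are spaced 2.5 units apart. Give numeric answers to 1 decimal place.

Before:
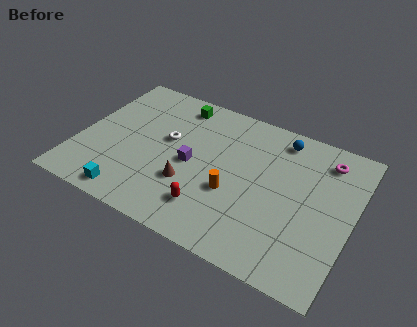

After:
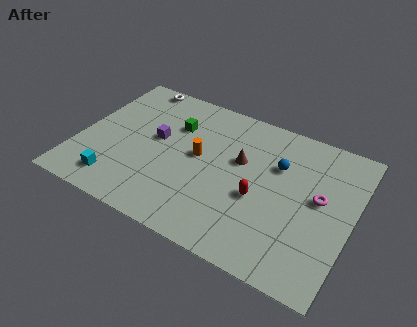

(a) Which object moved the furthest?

the white torus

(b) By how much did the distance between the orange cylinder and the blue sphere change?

-0.8

Before: roughly 5.2 units apart; after: 4.4. That's 0.8 units closer together.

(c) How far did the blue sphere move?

1.9

The blue sphere was near (10.6, 8.6) before and (10.7, 6.7) after, so it travelled √(0.1² + 1.9²) ≈ 1.9 units.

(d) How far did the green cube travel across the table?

1.6

The green cube was near (4.8, 8.6) before and (4.9, 7.0) after, so it travelled √(0.1² + 1.6²) ≈ 1.6 units.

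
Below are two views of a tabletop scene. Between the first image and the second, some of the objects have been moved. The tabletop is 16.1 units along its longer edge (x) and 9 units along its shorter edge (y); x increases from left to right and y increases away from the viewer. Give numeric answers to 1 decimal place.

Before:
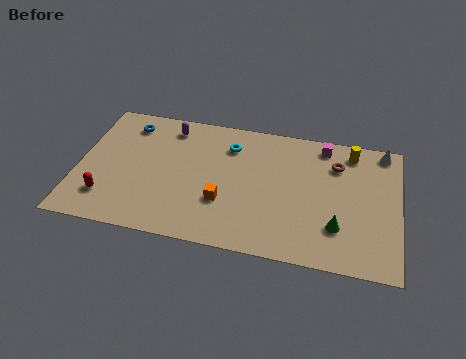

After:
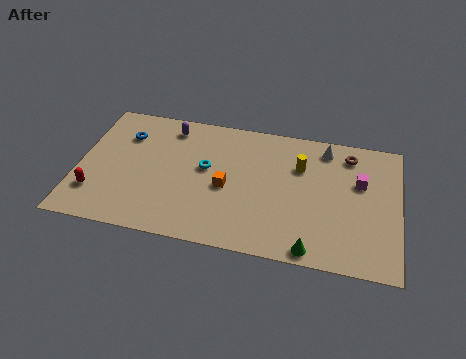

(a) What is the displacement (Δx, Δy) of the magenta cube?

(1.9, -2.2)

The magenta cube was at about (12.2, 7.9) and moved to about (14.1, 5.7).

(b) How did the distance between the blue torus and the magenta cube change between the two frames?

+2.0

Before: roughly 9.9 units apart; after: 11.9. That's 2.0 units further apart.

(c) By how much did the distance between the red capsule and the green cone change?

-0.5

Before: roughly 11.5 units apart; after: 11.0. That's 0.5 units closer together.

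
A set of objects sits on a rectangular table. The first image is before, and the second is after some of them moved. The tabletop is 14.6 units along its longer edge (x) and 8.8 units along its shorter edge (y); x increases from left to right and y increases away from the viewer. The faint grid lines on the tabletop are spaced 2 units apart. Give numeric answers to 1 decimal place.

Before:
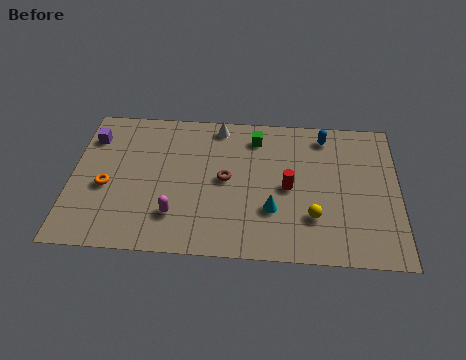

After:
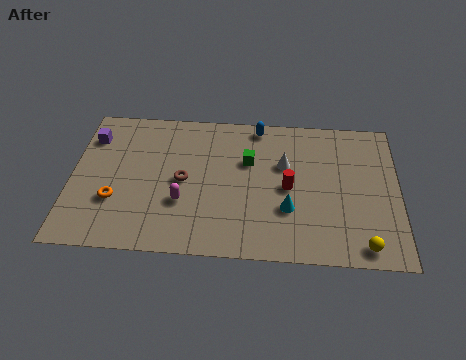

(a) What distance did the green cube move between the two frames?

1.5

The green cube was near (8.2, 7.2) before and (7.9, 5.7) after, so it travelled √(0.3² + 1.5²) ≈ 1.5 units.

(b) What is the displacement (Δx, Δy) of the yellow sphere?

(2.2, -1.5)

The yellow sphere started near (10.8, 2.5) and ended near (13.0, 1.0).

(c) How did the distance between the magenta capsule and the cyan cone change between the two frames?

+0.4

Before: roughly 4.3 units apart; after: 4.7. That's 0.4 units further apart.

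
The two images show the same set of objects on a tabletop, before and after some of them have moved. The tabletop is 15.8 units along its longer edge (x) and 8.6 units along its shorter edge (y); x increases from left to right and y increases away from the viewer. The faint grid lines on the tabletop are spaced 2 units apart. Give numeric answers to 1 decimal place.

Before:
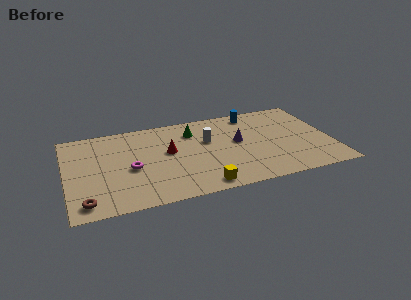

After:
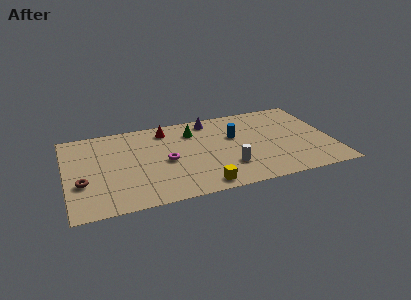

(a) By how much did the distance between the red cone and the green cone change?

-0.6

Before: roughly 2.3 units apart; after: 1.7. That's 0.6 units closer together.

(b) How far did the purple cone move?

3.1

From (10.3, 4.8) to (8.8, 7.5), the purple cone covered √(1.5² + 2.7²) ≈ 3.1 units.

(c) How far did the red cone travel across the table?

2.3

The red cone moved from about (6.1, 4.9) to (6.1, 7.2), a distance of √(0.0² + 2.3²) ≈ 2.3.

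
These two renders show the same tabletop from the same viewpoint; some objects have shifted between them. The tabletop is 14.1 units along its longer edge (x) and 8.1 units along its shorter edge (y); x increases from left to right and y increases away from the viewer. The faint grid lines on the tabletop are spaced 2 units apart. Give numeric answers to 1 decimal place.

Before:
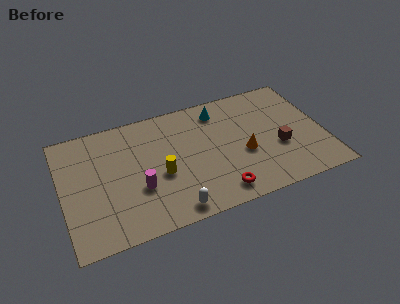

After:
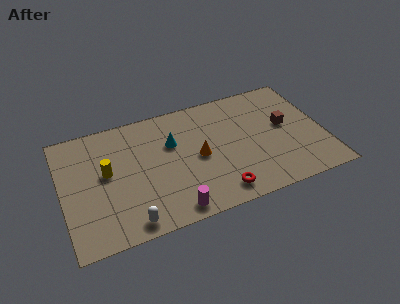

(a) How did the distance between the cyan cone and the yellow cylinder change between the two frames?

-1.1

The distance was about 4.8 in the first image and 3.7 in the second, so they moved 1.1 units closer together.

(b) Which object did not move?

the red torus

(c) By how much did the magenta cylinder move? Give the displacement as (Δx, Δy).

(1.6, -2.0)

The magenta cylinder started near (4.0, 2.9) and ended near (5.6, 0.9).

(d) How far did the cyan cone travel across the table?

3.0

The cyan cone was near (8.7, 6.7) before and (6.0, 5.3) after, so it travelled √(2.7² + 1.4²) ≈ 3.0 units.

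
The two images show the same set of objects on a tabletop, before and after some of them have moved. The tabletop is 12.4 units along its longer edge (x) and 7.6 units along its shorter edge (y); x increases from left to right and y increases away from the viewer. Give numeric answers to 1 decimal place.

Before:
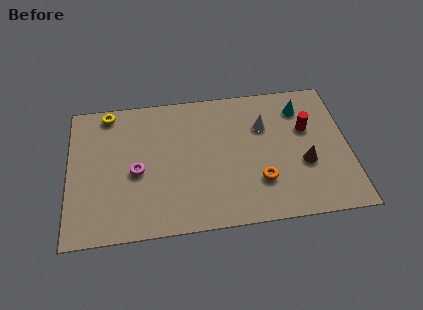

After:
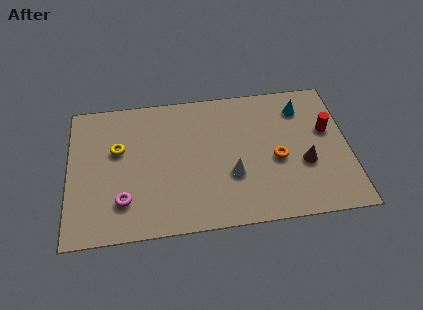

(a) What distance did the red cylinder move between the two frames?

0.9

The red cylinder moved from about (10.6, 4.8) to (11.5, 4.6), a distance of √(0.9² + 0.2²) ≈ 0.9.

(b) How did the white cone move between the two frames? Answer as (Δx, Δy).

(-1.5, -2.5)

The white cone was at about (8.7, 5.2) and moved to about (7.2, 2.7).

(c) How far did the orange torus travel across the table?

1.4

From (8.4, 2.2) to (9.2, 3.3), the orange torus covered √(0.8² + 1.1²) ≈ 1.4 units.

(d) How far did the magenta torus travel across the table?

1.6

The magenta torus moved from about (3.0, 3.4) to (2.4, 1.9), a distance of √(0.6² + 1.5²) ≈ 1.6.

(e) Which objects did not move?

the cyan cone and the brown cone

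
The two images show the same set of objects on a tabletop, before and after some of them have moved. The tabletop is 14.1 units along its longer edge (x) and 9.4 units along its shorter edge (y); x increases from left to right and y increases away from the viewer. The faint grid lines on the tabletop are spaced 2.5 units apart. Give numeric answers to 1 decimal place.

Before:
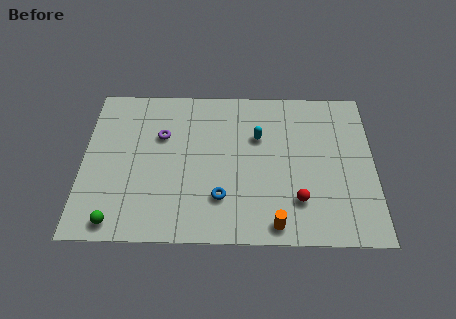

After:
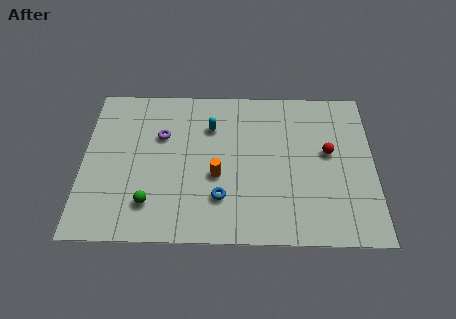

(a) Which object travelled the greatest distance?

the orange cylinder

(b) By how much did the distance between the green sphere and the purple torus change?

-1.5

They were about 5.6 units apart before and 4.1 after — 1.5 units closer together.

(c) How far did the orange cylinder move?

4.0

The orange cylinder was near (9.3, 1.0) before and (6.5, 3.8) after, so it travelled √(2.8² + 2.8²) ≈ 4.0 units.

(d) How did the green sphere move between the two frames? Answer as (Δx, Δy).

(1.6, 1.1)

The green sphere started near (1.7, 1.0) and ended near (3.3, 2.1).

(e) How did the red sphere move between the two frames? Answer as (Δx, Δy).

(1.5, 2.9)

The red sphere started near (10.4, 2.4) and ended near (11.9, 5.3).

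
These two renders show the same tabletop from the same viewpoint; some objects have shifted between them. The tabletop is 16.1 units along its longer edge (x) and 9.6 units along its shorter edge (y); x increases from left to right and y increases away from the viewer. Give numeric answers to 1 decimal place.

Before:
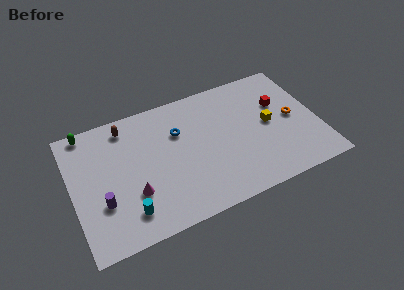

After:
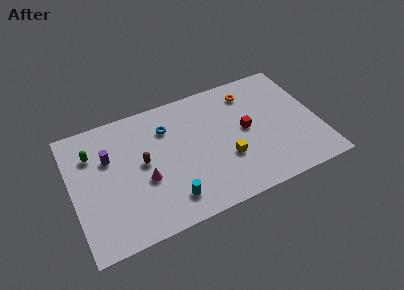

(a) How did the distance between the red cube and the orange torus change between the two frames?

+1.3

The distance was about 1.6 in the first image and 2.9 in the second, so they moved 1.3 units further apart.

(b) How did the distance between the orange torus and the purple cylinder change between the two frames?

-3.2

They were about 12.8 units apart before and 9.6 after — 3.2 units closer together.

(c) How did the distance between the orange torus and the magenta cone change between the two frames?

-2.4

Before: roughly 10.8 units apart; after: 8.4. That's 2.4 units closer together.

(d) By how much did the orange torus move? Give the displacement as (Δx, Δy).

(-2.5, 3.0)

From the two frames, the orange torus sits at roughly (14.5, 4.8) before and (12.0, 7.8) after.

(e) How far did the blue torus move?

0.9

The blue torus was near (7.1, 6.5) before and (6.4, 7.1) after, so it travelled √(0.7² + 0.6²) ≈ 0.9 units.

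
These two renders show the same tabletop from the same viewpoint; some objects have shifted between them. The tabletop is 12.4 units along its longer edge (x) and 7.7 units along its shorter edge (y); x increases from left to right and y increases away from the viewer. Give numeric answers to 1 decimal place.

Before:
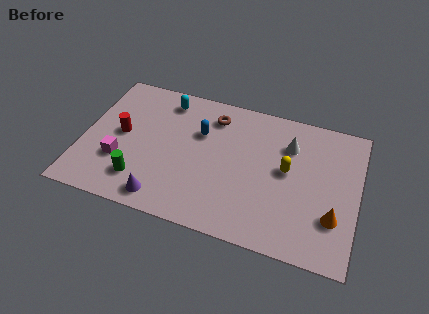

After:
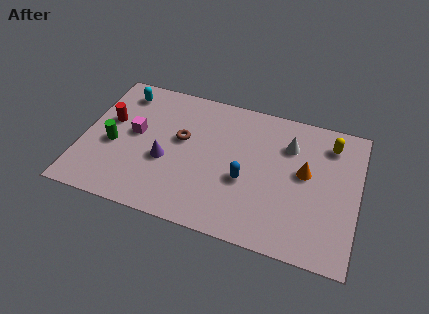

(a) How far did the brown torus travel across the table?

2.1

The brown torus moved from about (5.7, 6.2) to (4.4, 4.5), a distance of √(1.3² + 1.7²) ≈ 2.1.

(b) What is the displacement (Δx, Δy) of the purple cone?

(-0.1, 2.1)

The purple cone started near (3.9, 1.0) and ended near (3.8, 3.1).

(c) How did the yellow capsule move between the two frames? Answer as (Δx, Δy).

(1.8, 2.0)

The yellow capsule was at about (9.2, 4.2) and moved to about (11.0, 6.2).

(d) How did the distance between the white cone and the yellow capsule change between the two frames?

+0.5

They were about 1.4 units apart before and 1.9 after — 0.5 units further apart.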